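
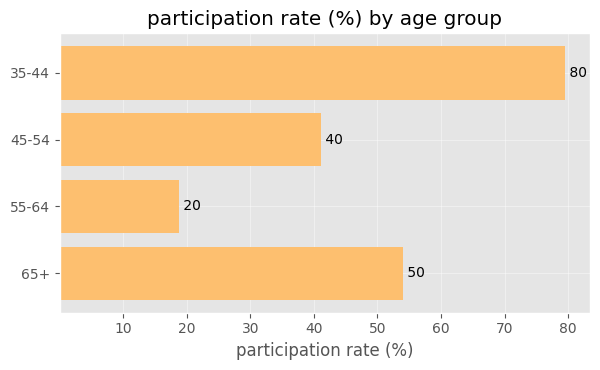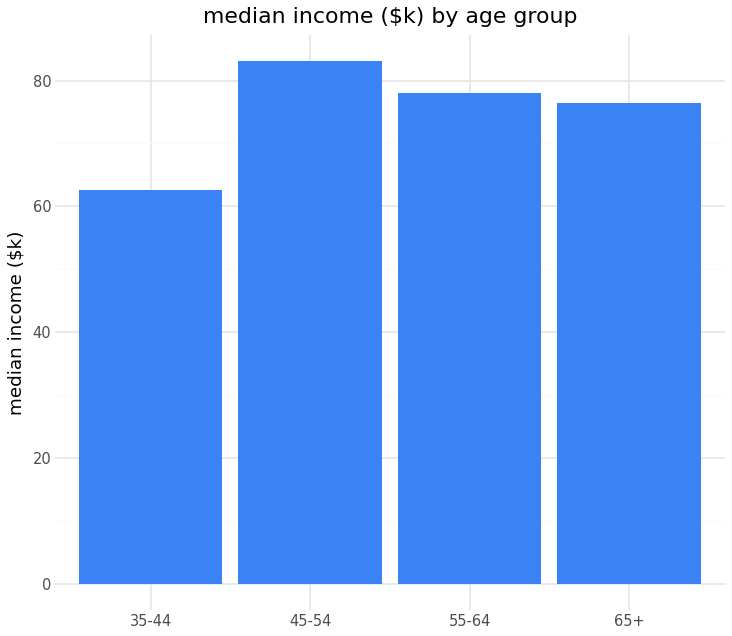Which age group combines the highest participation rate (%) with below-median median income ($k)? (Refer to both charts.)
35-44

Chart 2 median median income ($k) ≈ 80; below-median age groups: 35-44, 65+. Among those, 35-44 has the highest participation rate (%) (≈ 80).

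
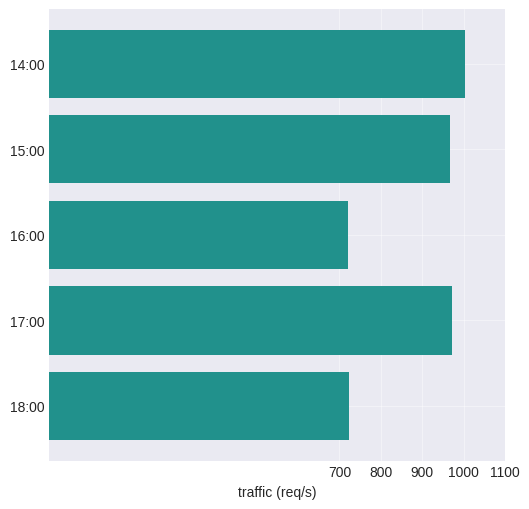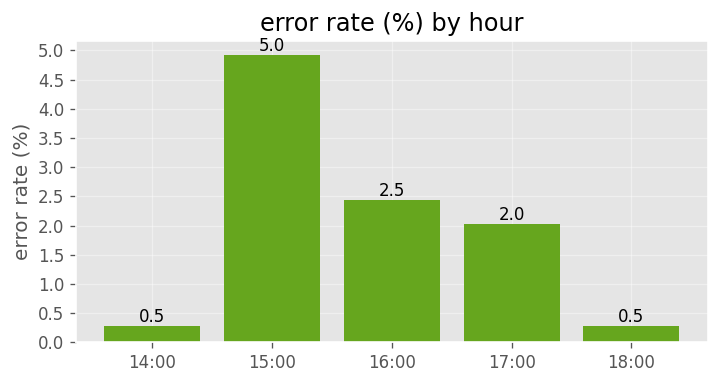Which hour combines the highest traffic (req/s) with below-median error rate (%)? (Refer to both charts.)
Chart 2 median error rate (%) ≈ 2; below-median hours: 14:00, 18:00. Among those, 14:00 has the highest traffic (req/s) (≈ 1000).

14:00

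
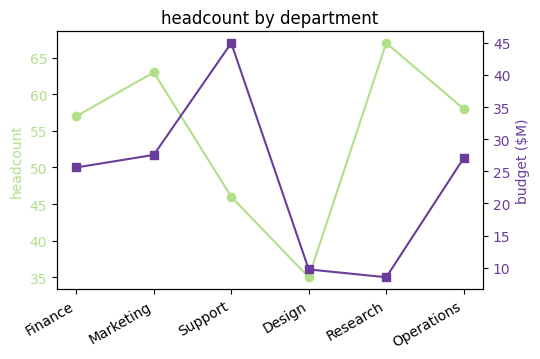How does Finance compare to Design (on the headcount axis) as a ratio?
≈ 1.57×

Finance ≈ 55, Design ≈ 35; 55/35 ≈ 1.57.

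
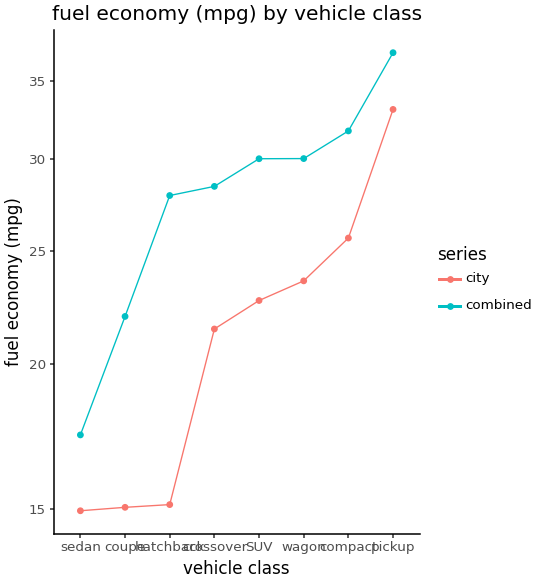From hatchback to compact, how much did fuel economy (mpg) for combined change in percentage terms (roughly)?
hatchback ≈ 28, compact ≈ 32; (32 − 28) / 28 ≈ +14.3%.

≈ +14.3%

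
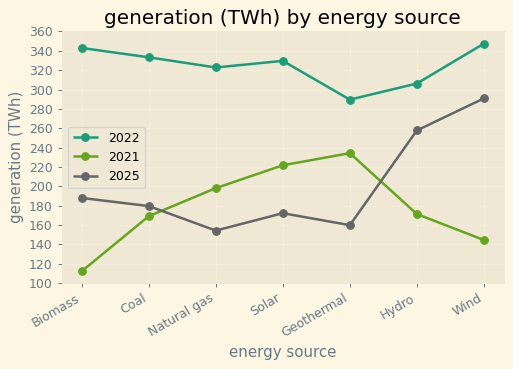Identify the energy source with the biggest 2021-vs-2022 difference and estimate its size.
Biomass, ≈ 220 TWh

Biomass: 2021 ≈ 120, 2022 ≈ 340 → gap ≈ 220. Next-largest (Wind) is only ≈ 200.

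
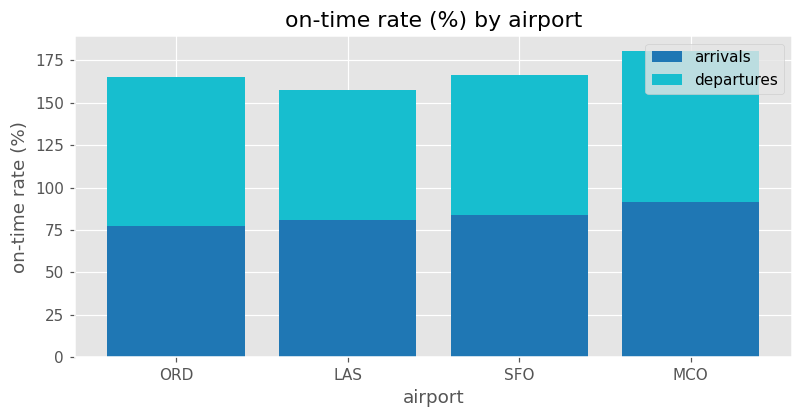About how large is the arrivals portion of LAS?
arrivals top ≈ 80, bottom ≈ 0; segment ≈ 80.

≈ 80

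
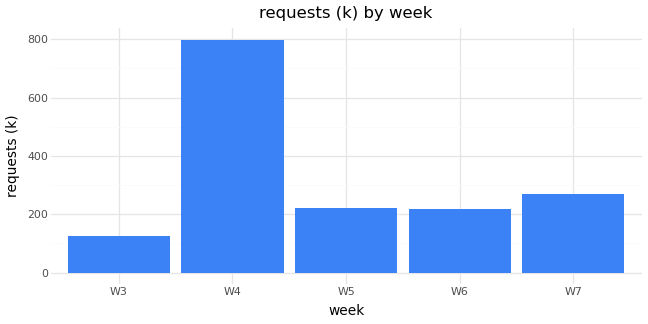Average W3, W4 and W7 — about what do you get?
(100 + 800 + 300) / 3 ≈ 400.

≈ 400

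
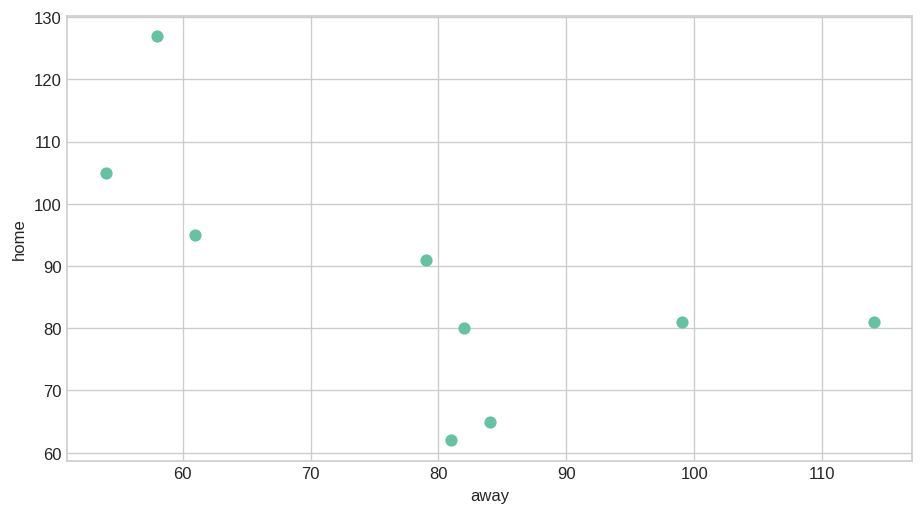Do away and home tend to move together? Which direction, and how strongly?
negative, moderate

Points are negatively correlated; moderate (|r| ≈ 0.6).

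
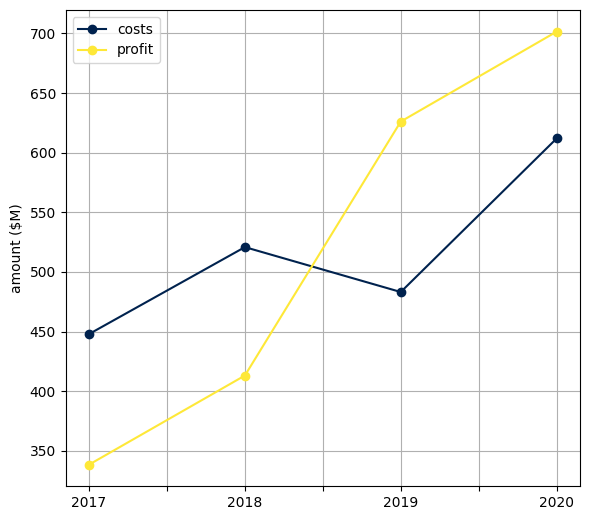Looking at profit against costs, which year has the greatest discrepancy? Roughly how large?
2019, ≈ 150 $M

2019: profit ≈ 650, costs ≈ 500 → gap ≈ 150. Next-largest (2017) is only ≈ 100.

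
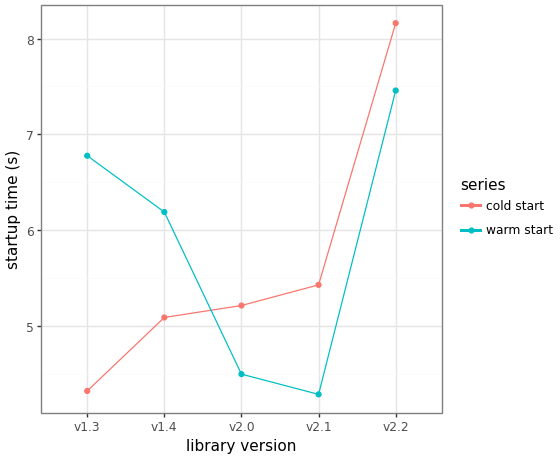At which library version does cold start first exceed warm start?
v2.0

v1.4: cold start ≈ 5.0 vs warm start ≈ 6.0 (not yet); v2.0: cold start ≈ 5.0 vs warm start ≈ 4.5 (first crossover).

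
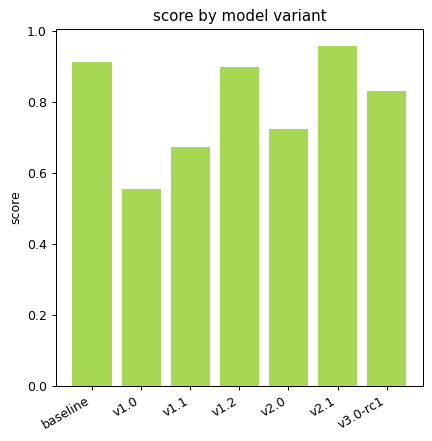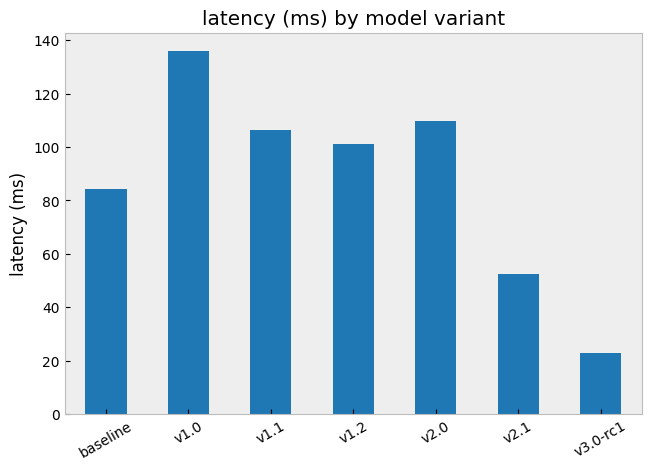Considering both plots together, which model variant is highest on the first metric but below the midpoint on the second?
Chart 2 median latency (ms) ≈ 100; below-median model variants: baseline, v2.1, v3.0-rc1. Among those, v2.1 has the highest score (≈ 1).

v2.1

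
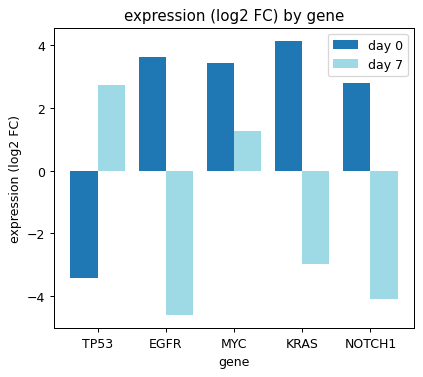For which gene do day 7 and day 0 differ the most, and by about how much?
EGFR, ≈ 9 log2 FC

EGFR: day 7 ≈ -5, day 0 ≈ 4 → gap ≈ 9. Next-largest (KRAS) is only ≈ 7.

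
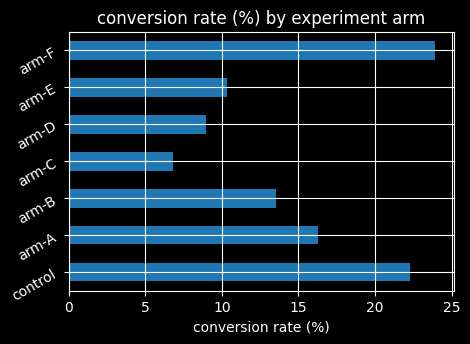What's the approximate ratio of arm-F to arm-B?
arm-F ≈ 24, arm-B ≈ 14; 24/14 ≈ 1.71.

≈ 1.71×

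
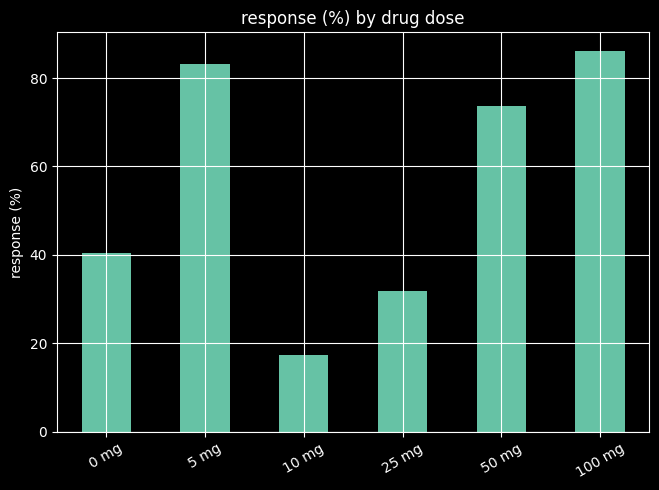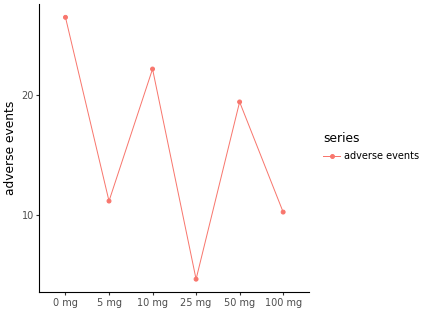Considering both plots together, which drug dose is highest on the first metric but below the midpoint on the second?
Chart 2 median adverse events ≈ 15; below-median drug doses: 5 mg, 25 mg, 100 mg. Among those, 100 mg has the highest response (%) (≈ 90).

100 mg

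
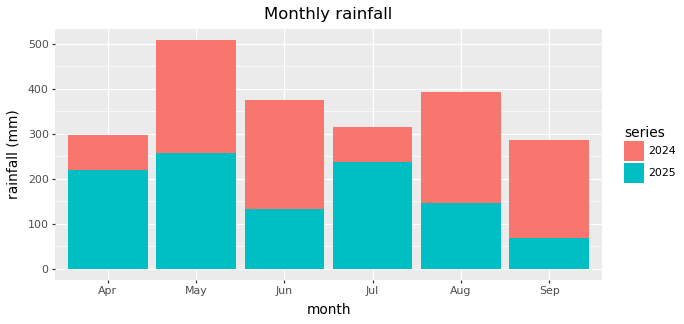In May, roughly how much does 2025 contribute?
≈ 250

2025 top ≈ 250, bottom ≈ 0; segment ≈ 250.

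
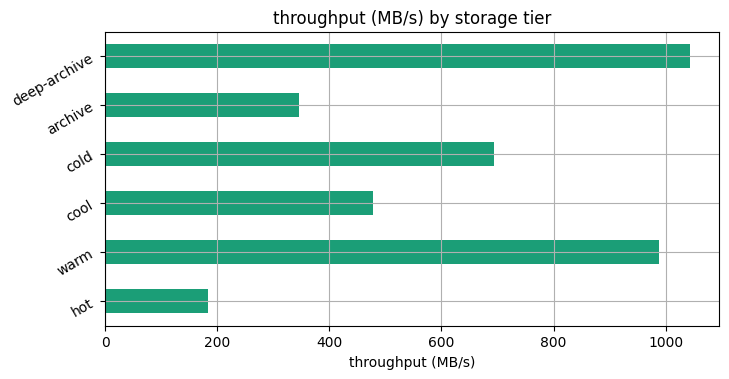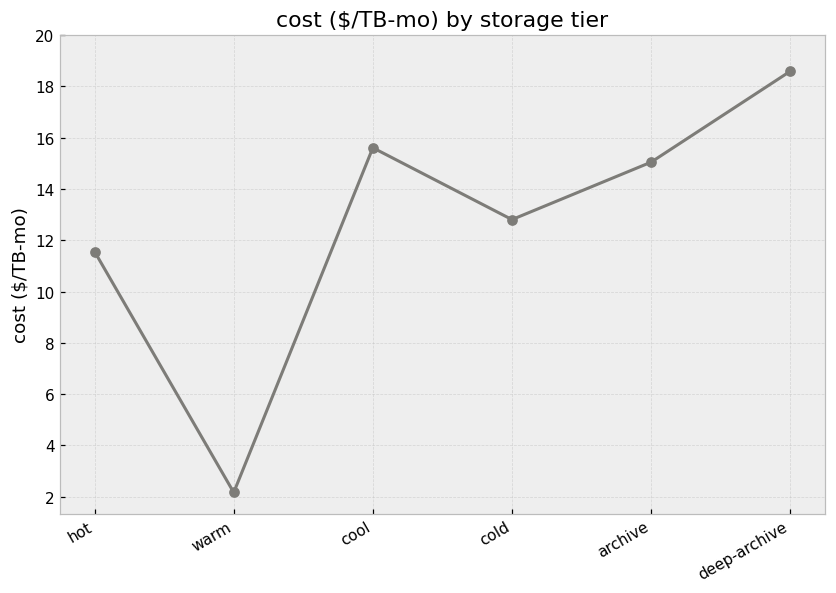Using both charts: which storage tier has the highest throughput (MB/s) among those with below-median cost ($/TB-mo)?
warm

Chart 2 median cost ($/TB-mo) ≈ 14; below-median storage tiers: hot, warm, cold. Among those, warm has the highest throughput (MB/s) (≈ 1000).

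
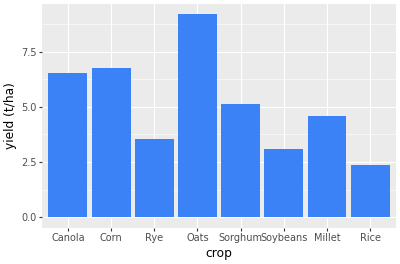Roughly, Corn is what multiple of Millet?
Corn ≈ 7, Millet ≈ 5; 7/5 ≈ 1.4.

≈ 1.4×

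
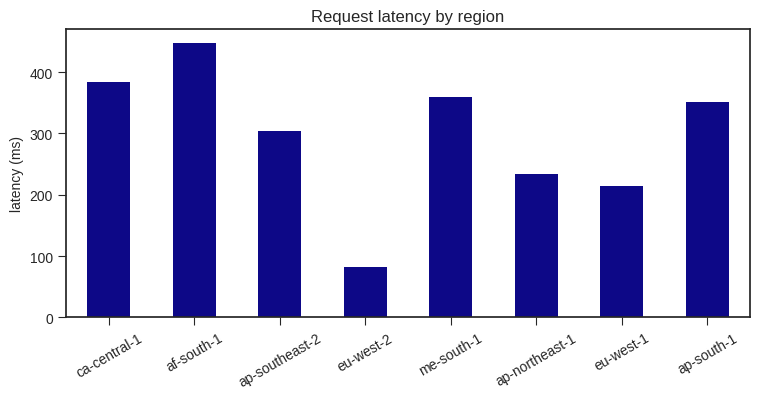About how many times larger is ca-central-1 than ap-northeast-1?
ca-central-1 ≈ 400, ap-northeast-1 ≈ 250; 400/250 ≈ 1.6.

≈ 1.6×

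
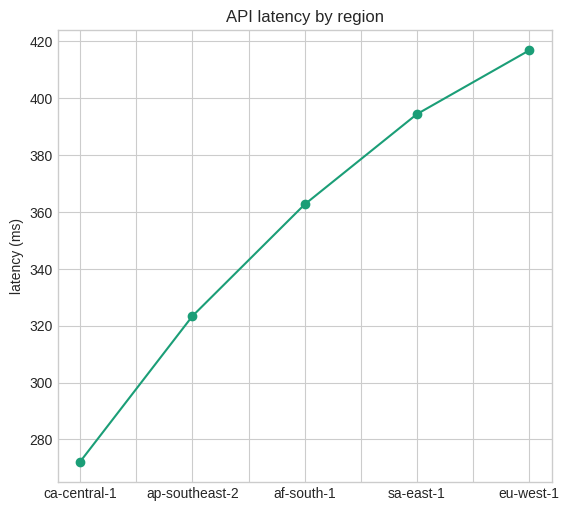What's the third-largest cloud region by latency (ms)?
af-south-1

Top 4: eu-west-1 ≈ 420, sa-east-1 ≈ 400, af-south-1 ≈ 360, ap-southeast-2 ≈ 320.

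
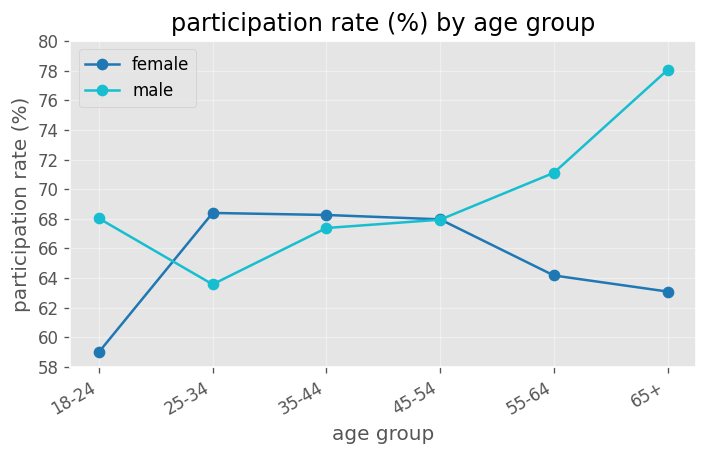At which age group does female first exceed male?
25-34

18-24: female ≈ 60 vs male ≈ 68 (not yet); 25-34: female ≈ 68 vs male ≈ 64 (first crossover).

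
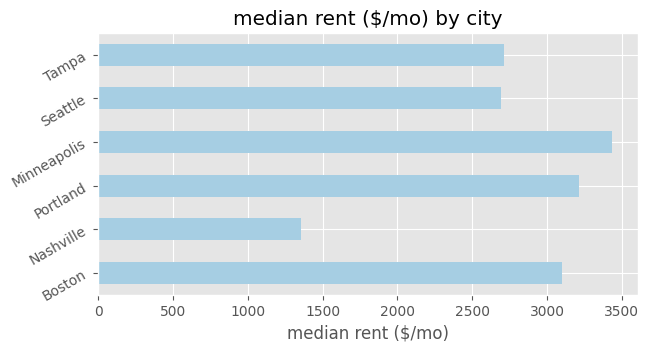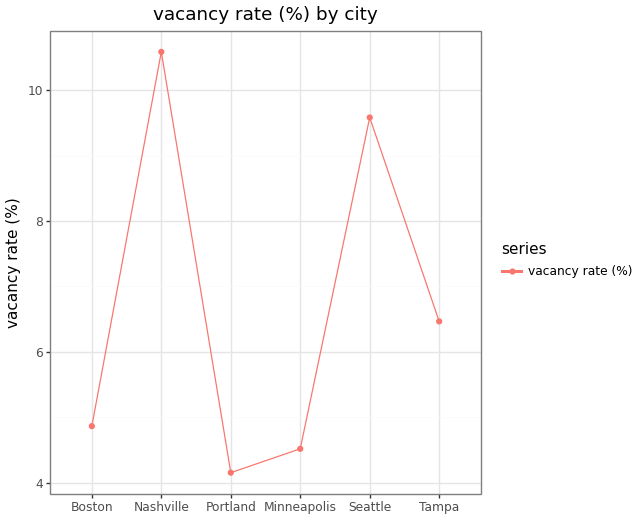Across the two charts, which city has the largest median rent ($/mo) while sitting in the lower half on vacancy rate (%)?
Chart 2 median vacancy rate (%) ≈ 6; below-median cities: Boston, Portland, Minneapolis. Among those, Minneapolis has the highest median rent ($/mo) (≈ 3500).

Minneapolis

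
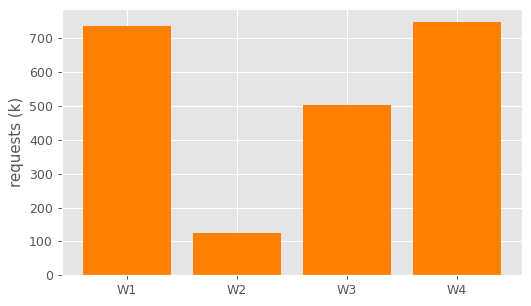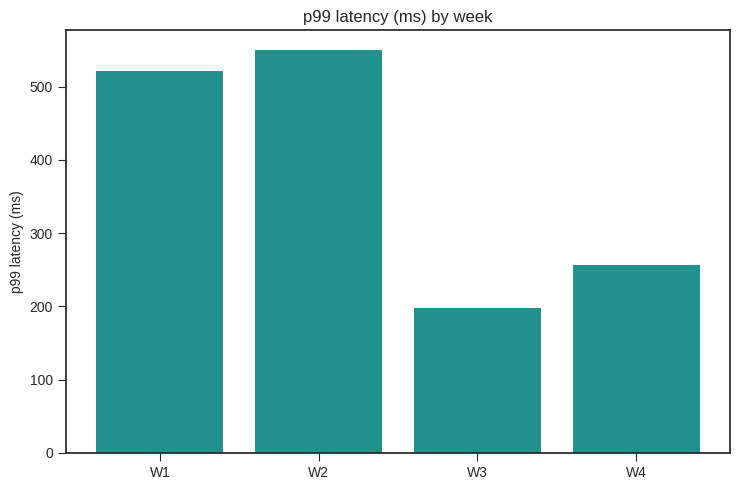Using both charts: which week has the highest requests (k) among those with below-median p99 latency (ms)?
Chart 2 median p99 latency (ms) ≈ 400; below-median weeks: W3, W4. Among those, W4 has the highest requests (k) (≈ 700).

W4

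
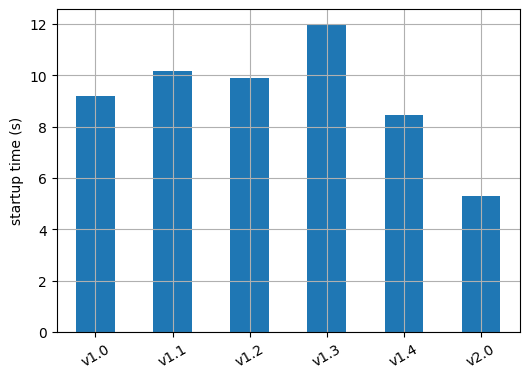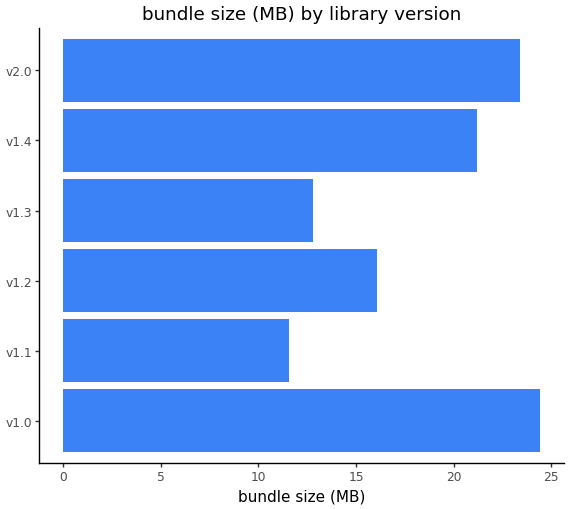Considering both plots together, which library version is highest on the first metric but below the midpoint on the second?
v1.3

Chart 2 median bundle size (MB) ≈ 20; below-median library versions: v1.1, v1.2, v1.3. Among those, v1.3 has the highest startup time (s) (≈ 12).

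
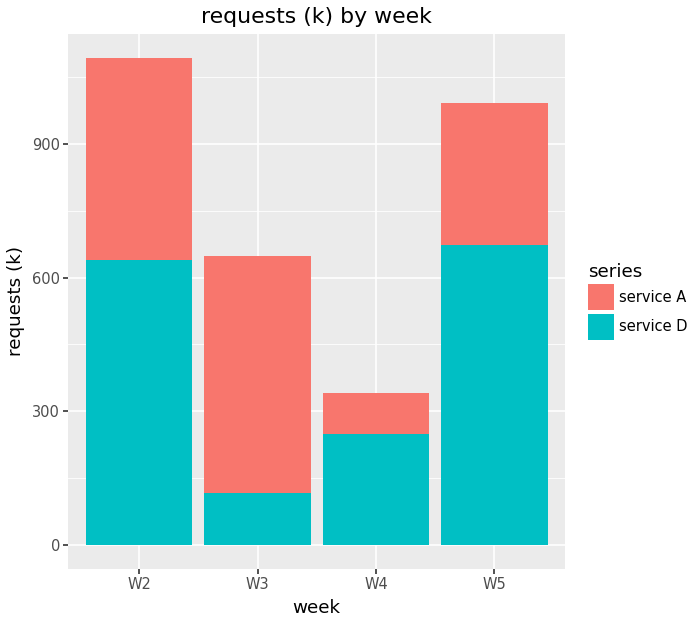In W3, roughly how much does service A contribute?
≈ 500

service A top ≈ 600, bottom ≈ 100; segment ≈ 500.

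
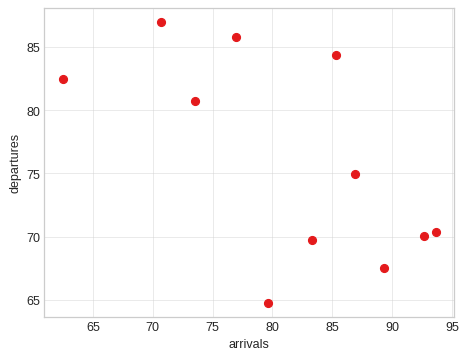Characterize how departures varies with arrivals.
negative, moderate

Points are negatively correlated; moderate (|r| ≈ 0.6).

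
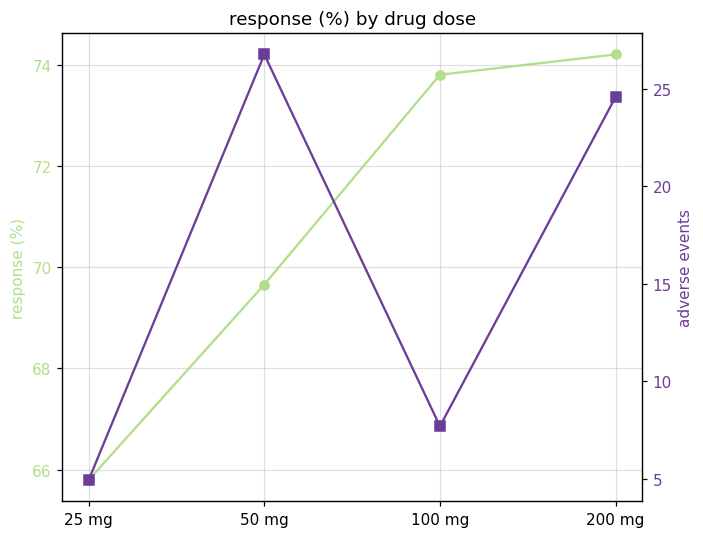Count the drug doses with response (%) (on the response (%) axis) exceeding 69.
Above 69: 50 mg, 100 mg, 200 mg.

3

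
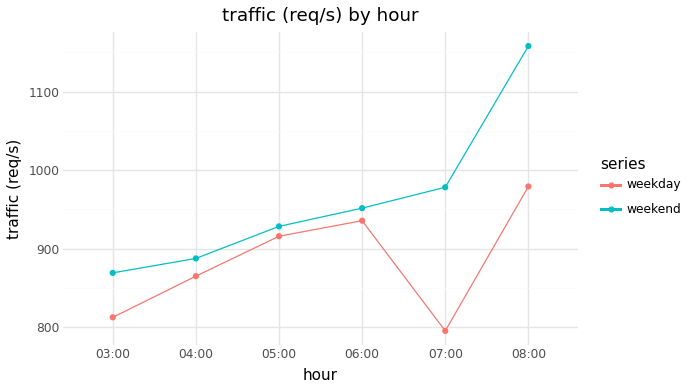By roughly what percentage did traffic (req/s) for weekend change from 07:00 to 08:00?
07:00 ≈ 1000, 08:00 ≈ 1150; (1150 − 1000) / 1000 ≈ +15%.

≈ +15%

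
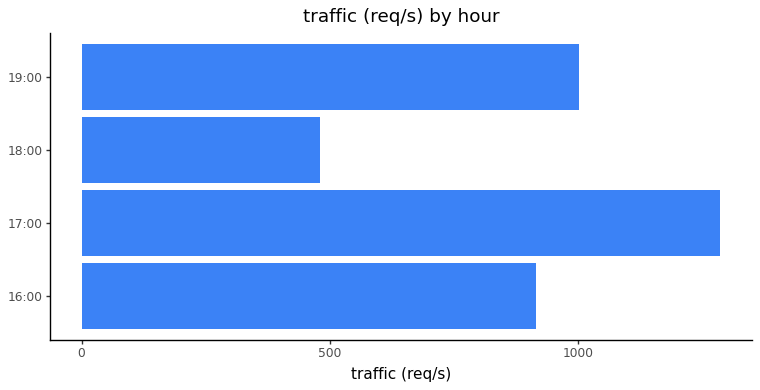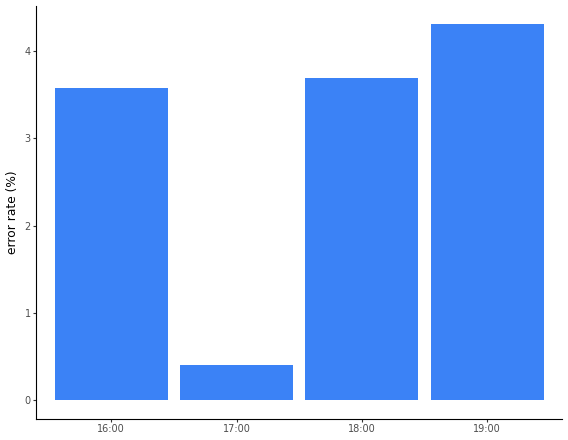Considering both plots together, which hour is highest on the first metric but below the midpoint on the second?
Chart 2 median error rate (%) ≈ 3.5; below-median hours: 16:00, 17:00. Among those, 17:00 has the highest traffic (req/s) (≈ 1200).

17:00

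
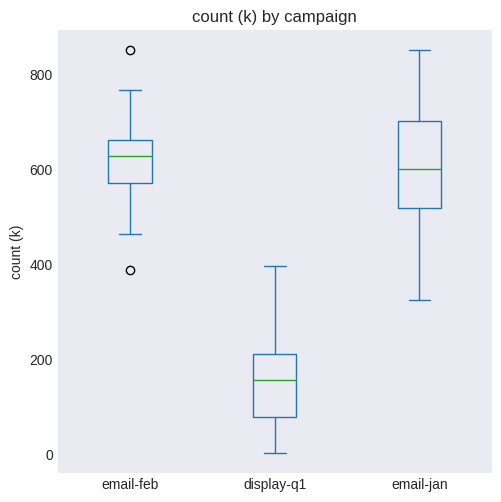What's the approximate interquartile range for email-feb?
≈ 100

Q3 ≈ 650, Q1 ≈ 550; IQR ≈ 100.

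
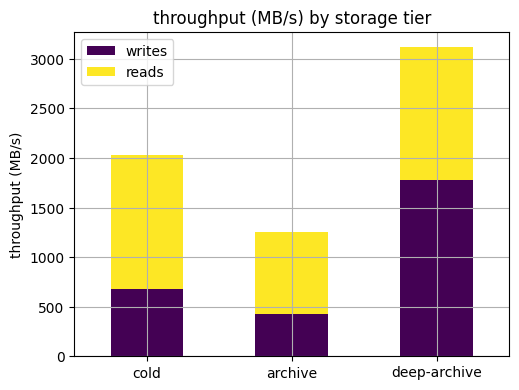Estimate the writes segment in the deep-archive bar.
≈ 2000

writes top ≈ 2000, bottom ≈ 0; segment ≈ 2000.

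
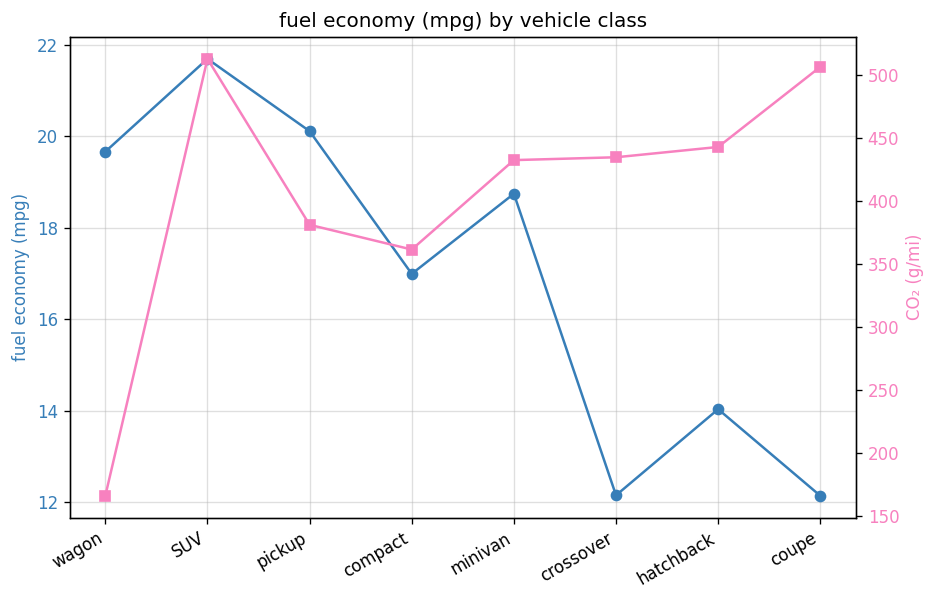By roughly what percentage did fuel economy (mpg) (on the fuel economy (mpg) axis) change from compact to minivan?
≈ +11.8%

compact ≈ 17, minivan ≈ 19; (19 − 17) / 17 ≈ +11.8%.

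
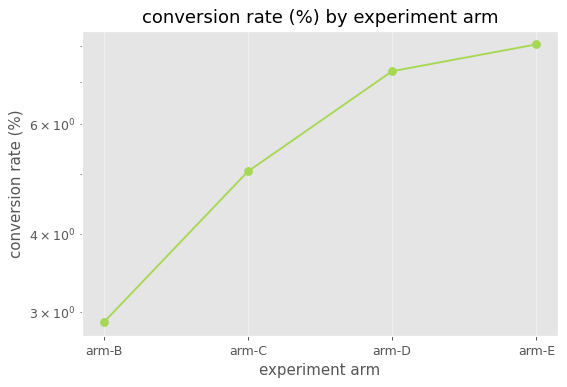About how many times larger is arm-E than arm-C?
≈ 1.6×

arm-E ≈ 8.0, arm-C ≈ 5.0; 8.0/5.0 ≈ 1.6.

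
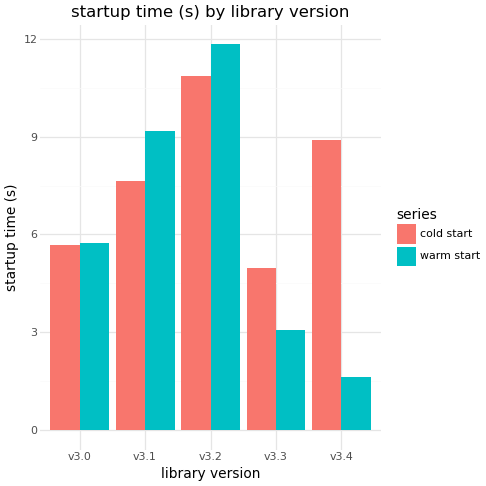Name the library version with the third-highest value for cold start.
v3.1

Top 4 for cold start: v3.2 ≈ 11, v3.4 ≈ 9, v3.1 ≈ 8, v3.0 ≈ 6.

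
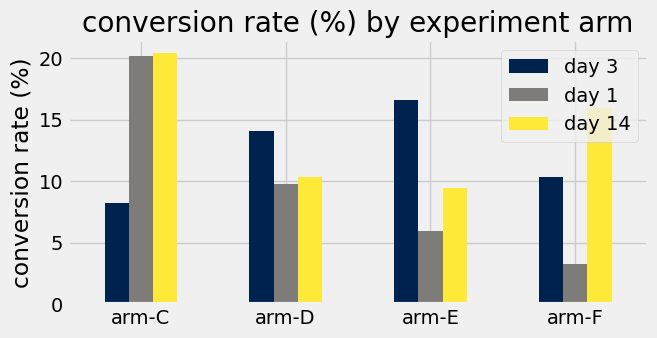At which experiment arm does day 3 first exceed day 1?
arm-D

arm-C: day 3 ≈ 8 vs day 1 ≈ 20 (not yet); arm-D: day 3 ≈ 14 vs day 1 ≈ 10 (first crossover).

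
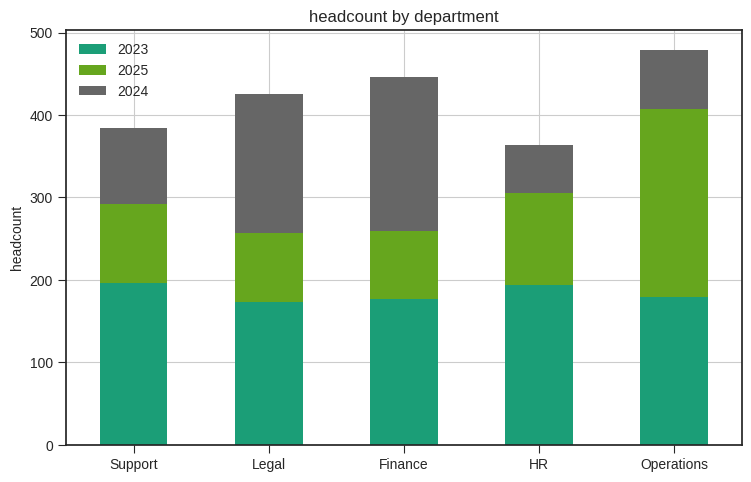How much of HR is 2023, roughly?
2023 top ≈ 200, bottom ≈ 0; segment ≈ 200.

≈ 200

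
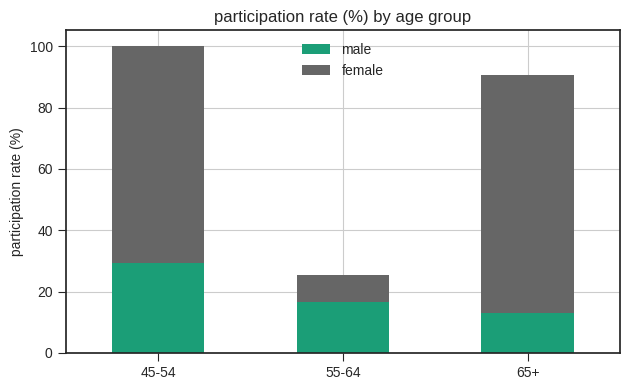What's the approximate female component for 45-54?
female top ≈ 100, bottom ≈ 30; segment ≈ 70.

≈ 70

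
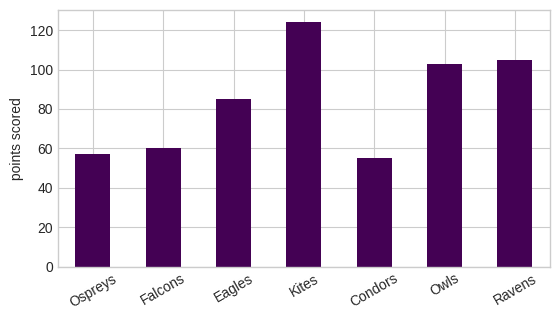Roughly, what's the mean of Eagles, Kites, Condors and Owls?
(80 + 120 + 60 + 100) / 4 ≈ 90.

≈ 90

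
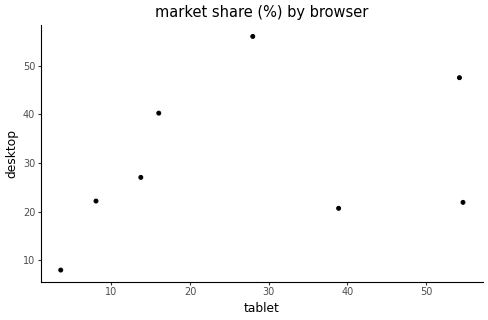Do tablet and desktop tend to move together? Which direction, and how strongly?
Points are positively correlated; weak (|r| ≈ 0.3).

positive, weak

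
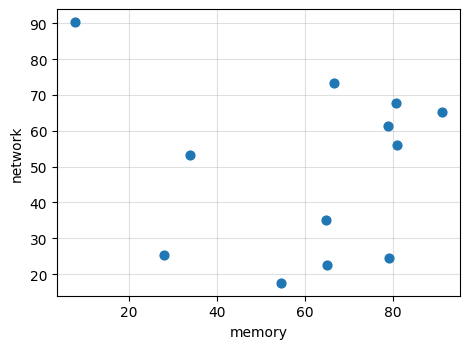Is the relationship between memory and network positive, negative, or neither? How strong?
Points are roughly uncorrelated; weak (|r| ≈ 0.1).

no clear correlation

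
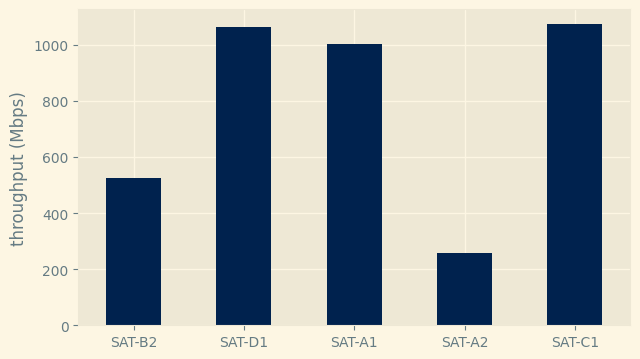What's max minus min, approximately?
Max SAT-C1 ≈ 1100, min SAT-A2 ≈ 300; range ≈ 800.

≈ 800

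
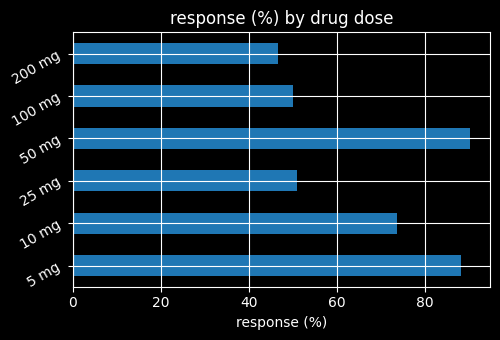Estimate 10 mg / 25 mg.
≈ 1.4×

10 mg ≈ 70, 25 mg ≈ 50; 70/50 ≈ 1.4.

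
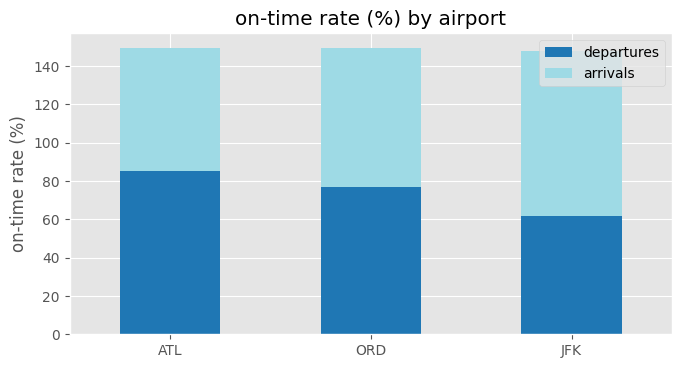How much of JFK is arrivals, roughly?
≈ 80

arrivals top ≈ 140, bottom ≈ 60; segment ≈ 80.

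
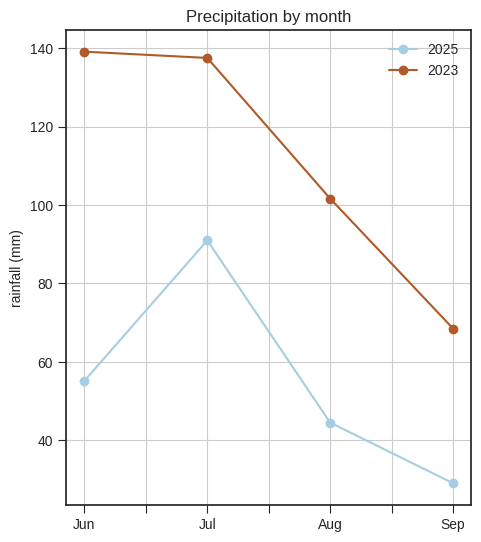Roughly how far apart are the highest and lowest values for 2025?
≈ 60

Max Jul ≈ 90, min Sep ≈ 30; range ≈ 60.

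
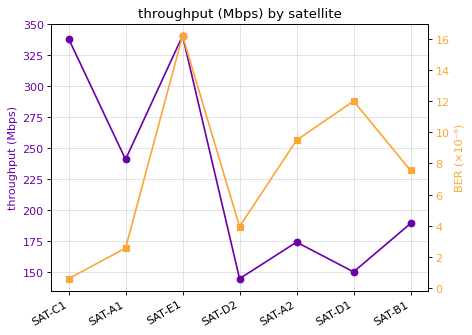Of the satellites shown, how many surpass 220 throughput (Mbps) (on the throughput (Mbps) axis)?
Above 220: SAT-C1, SAT-A1, SAT-E1.

3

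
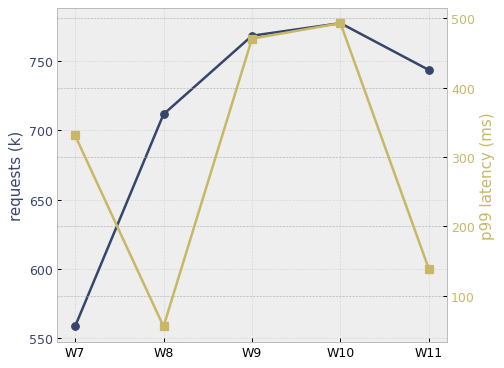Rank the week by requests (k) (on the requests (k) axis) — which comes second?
W9

Top 3 (on the requests (k) axis): W10 ≈ 780, W9 ≈ 760, W11 ≈ 740.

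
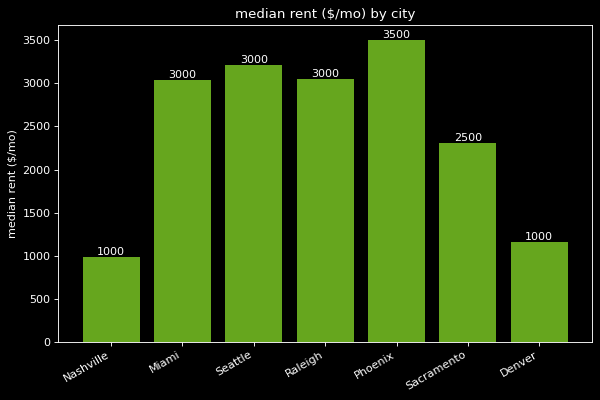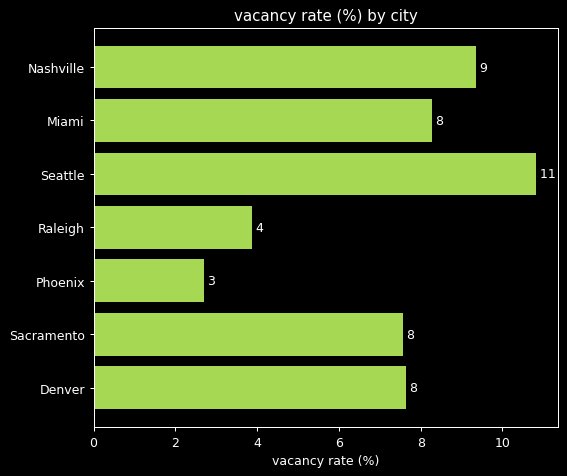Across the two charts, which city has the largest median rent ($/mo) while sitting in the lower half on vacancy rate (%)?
Phoenix

Chart 2 median vacancy rate (%) ≈ 8; below-median cities: Raleigh, Phoenix, Sacramento. Among those, Phoenix has the highest median rent ($/mo) (≈ 3500).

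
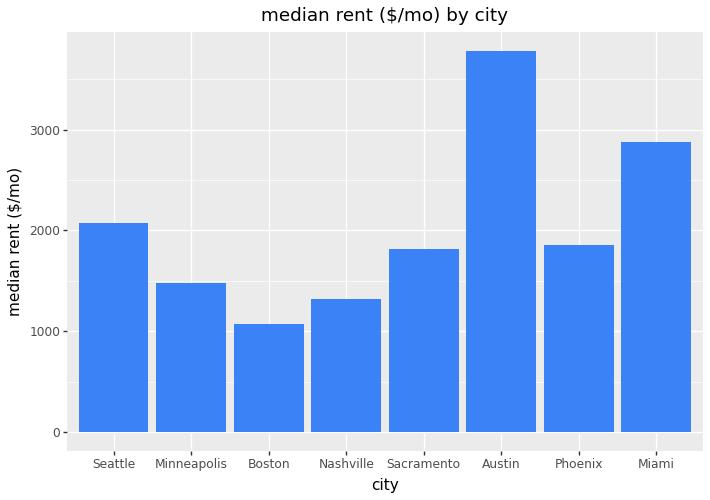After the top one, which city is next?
Miami

Top 3: Austin ≈ 4000, Miami ≈ 3000, Seattle ≈ 2000.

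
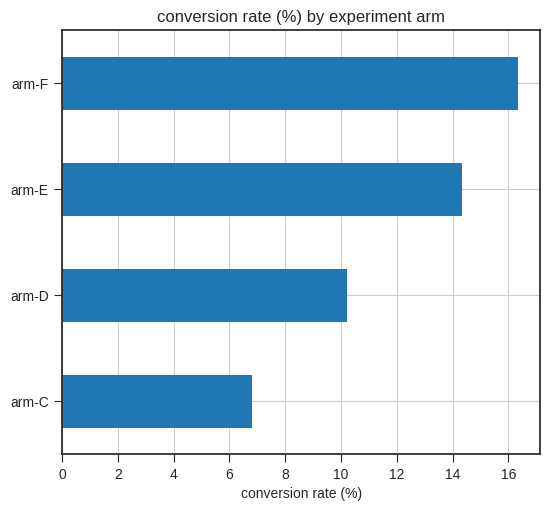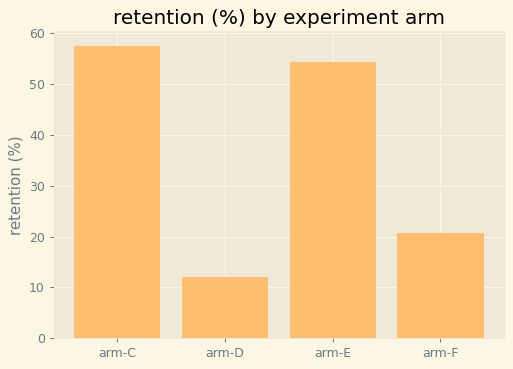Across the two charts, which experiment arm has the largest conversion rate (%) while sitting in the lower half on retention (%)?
arm-F

Chart 2 median retention (%) ≈ 40; below-median experiment arms: arm-D, arm-F. Among those, arm-F has the highest conversion rate (%) (≈ 16).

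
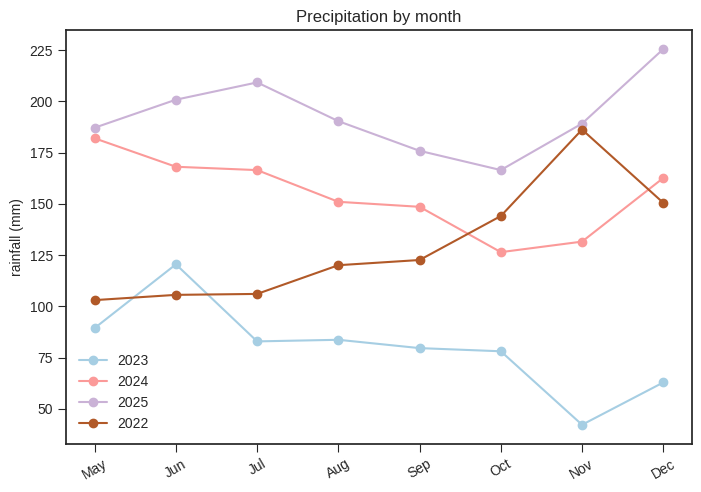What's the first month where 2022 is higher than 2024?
Sep: 2022 ≈ 120 vs 2024 ≈ 140 (not yet); Oct: 2022 ≈ 140 vs 2024 ≈ 120 (first crossover).

Oct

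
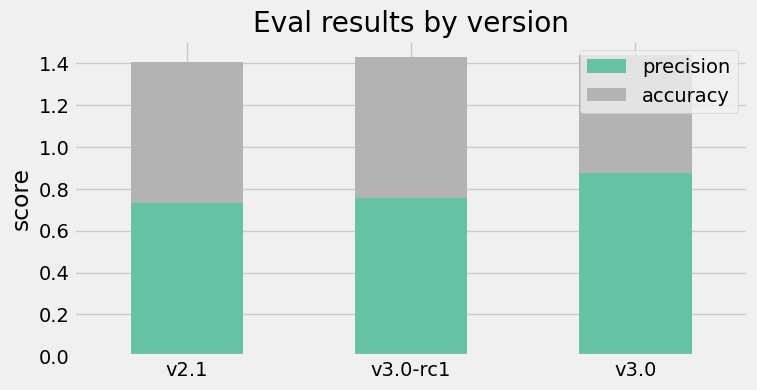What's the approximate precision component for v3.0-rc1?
precision top ≈ 0.8, bottom ≈ 0.0; segment ≈ 0.8.

≈ 0.8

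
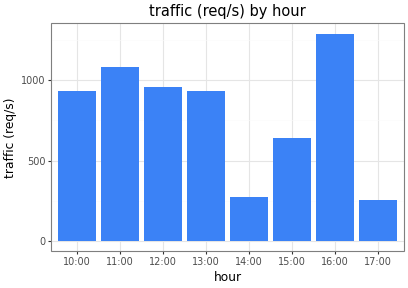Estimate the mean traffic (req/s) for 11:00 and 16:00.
≈ 1100

(1000 + 1200) / 2 ≈ 1100.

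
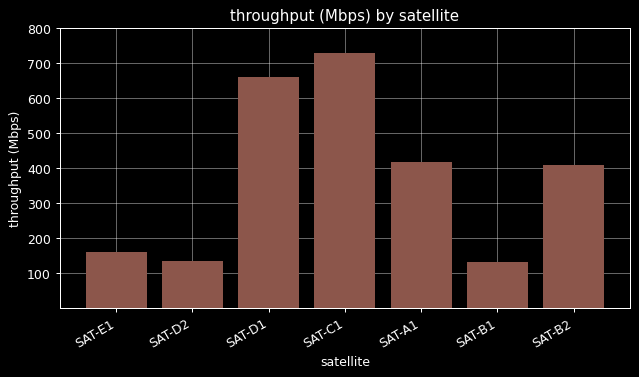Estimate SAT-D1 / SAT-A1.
≈ 1.75×

SAT-D1 ≈ 700, SAT-A1 ≈ 400; 700/400 ≈ 1.75.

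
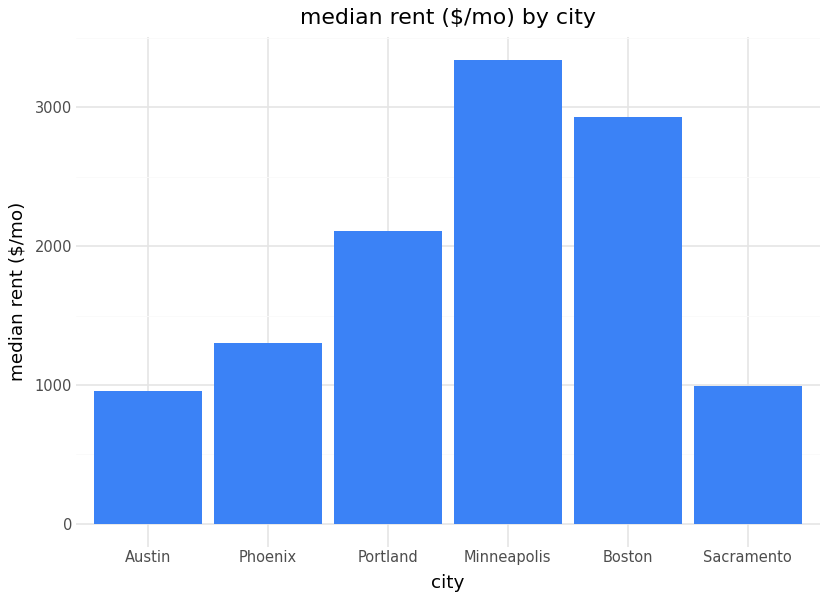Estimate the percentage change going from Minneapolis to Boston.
≈ -14.3%

Minneapolis ≈ 3500, Boston ≈ 3000; (3000 − 3500) / 3500 ≈ -14.3%.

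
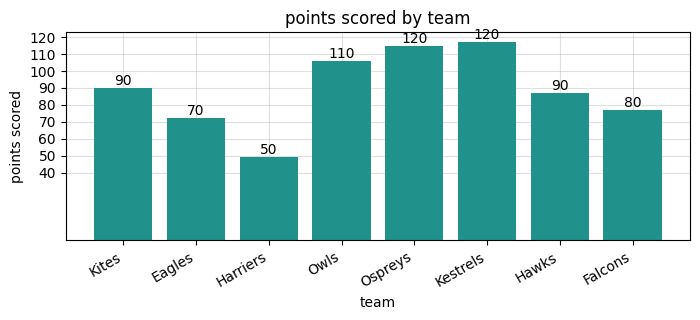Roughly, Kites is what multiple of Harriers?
Kites ≈ 90, Harriers ≈ 50; 90/50 ≈ 1.8.

≈ 1.8×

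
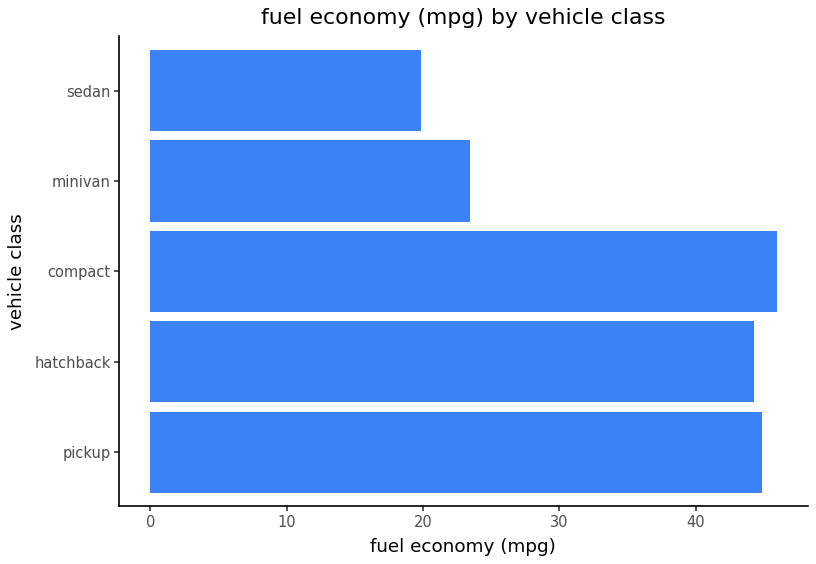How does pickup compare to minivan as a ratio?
pickup ≈ 45, minivan ≈ 25; 45/25 ≈ 1.8.

≈ 1.8×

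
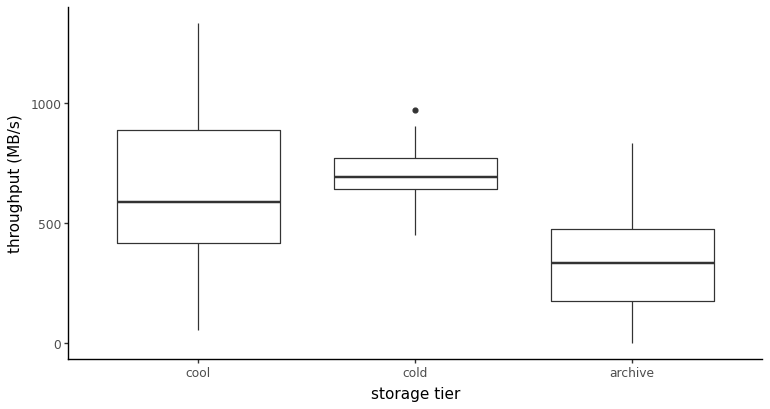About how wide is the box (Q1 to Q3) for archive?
≈ 300

Q3 ≈ 500, Q1 ≈ 200; IQR ≈ 300.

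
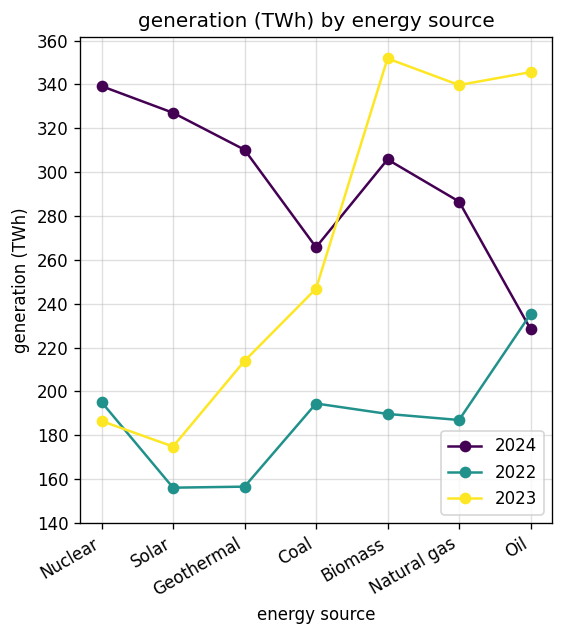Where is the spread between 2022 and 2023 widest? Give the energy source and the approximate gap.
Biomass, ≈ 180 TWh

Biomass: 2022 ≈ 180, 2023 ≈ 360 → gap ≈ 180. Next-largest (Natural gas) is only ≈ 160.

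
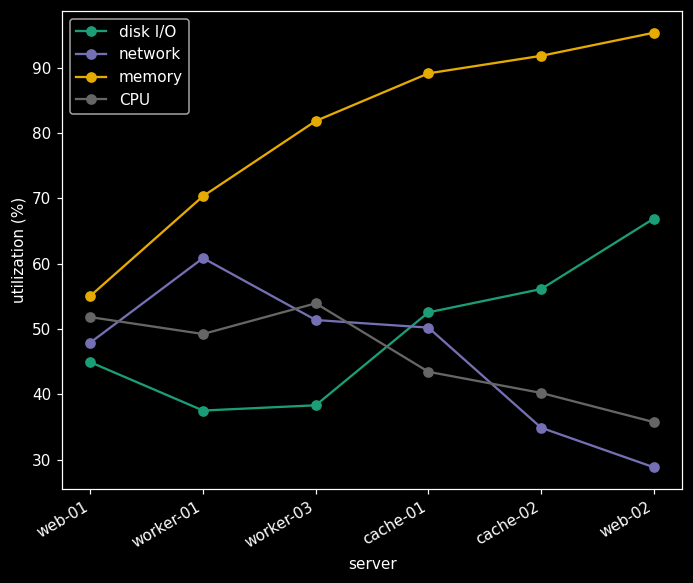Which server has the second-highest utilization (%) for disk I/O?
cache-02

Top 3 for disk I/O: web-02 ≈ 70, cache-02 ≈ 60, cache-01 ≈ 50.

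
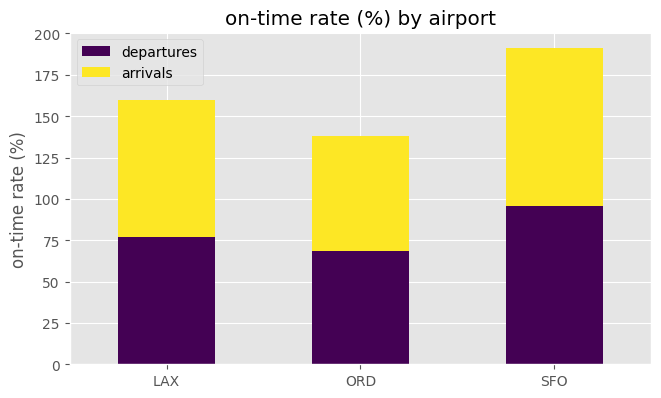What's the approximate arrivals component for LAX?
arrivals top ≈ 160, bottom ≈ 80; segment ≈ 80.

≈ 80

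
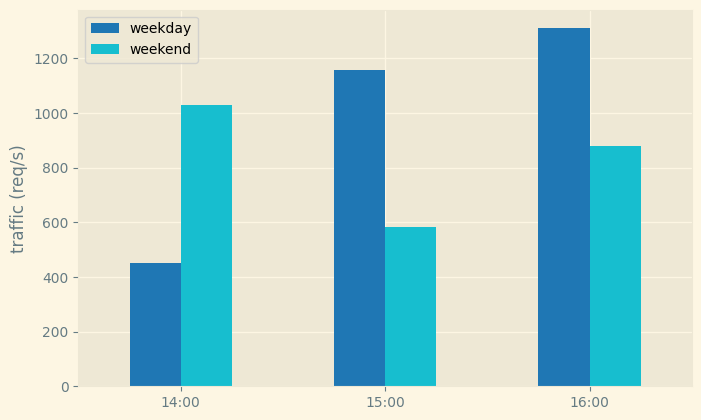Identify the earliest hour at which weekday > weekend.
15:00

14:00: weekday ≈ 400 vs weekend ≈ 1000 (not yet); 15:00: weekday ≈ 1200 vs weekend ≈ 600 (first crossover).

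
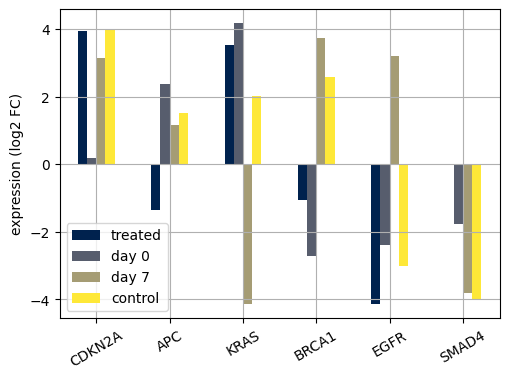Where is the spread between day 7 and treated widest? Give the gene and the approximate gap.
KRAS, ≈ 8 log2 FC

KRAS: day 7 ≈ -4, treated ≈ 4 → gap ≈ 8. Next-largest (EGFR) is only ≈ 7.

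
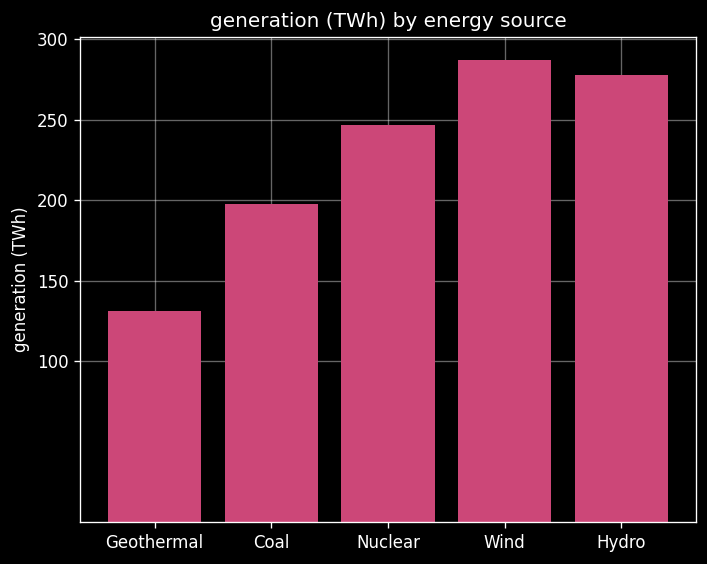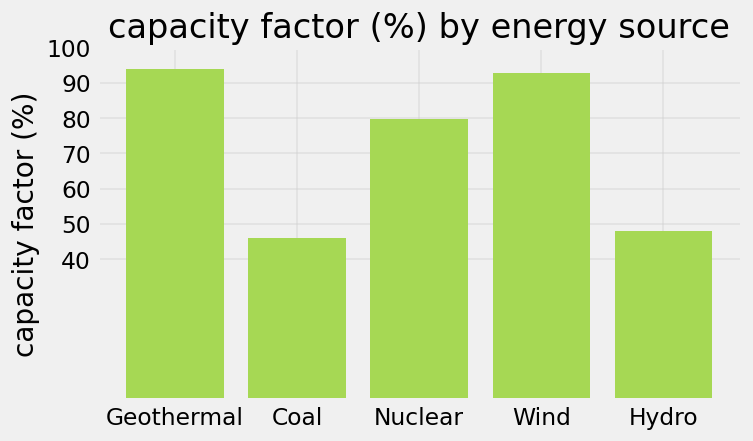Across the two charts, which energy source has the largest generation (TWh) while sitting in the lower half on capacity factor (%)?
Hydro

Chart 2 median capacity factor (%) ≈ 80; below-median energy sources: Coal, Hydro. Among those, Hydro has the highest generation (TWh) (≈ 300).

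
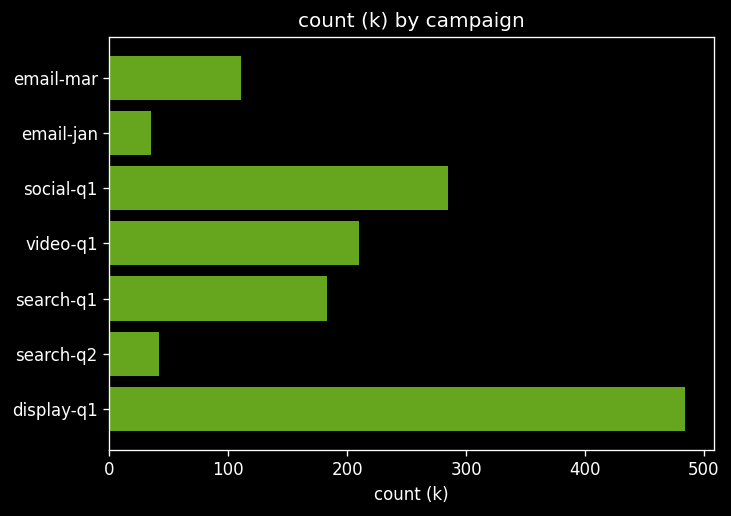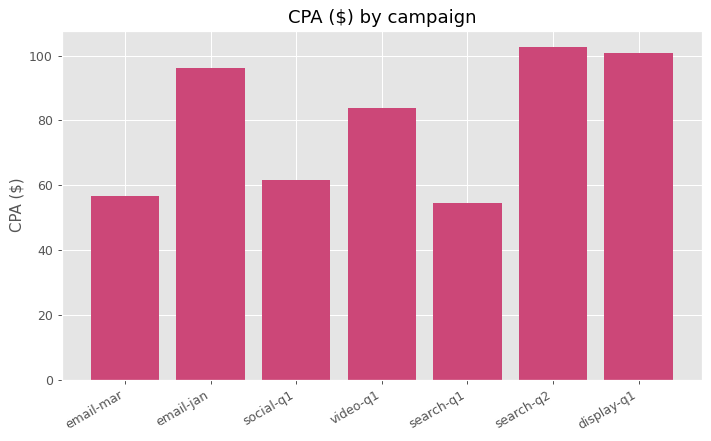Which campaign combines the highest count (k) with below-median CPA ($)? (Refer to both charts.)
social-q1

Chart 2 median CPA ($) ≈ 80; below-median campaigns: email-mar, social-q1, search-q1. Among those, social-q1 has the highest count (k) (≈ 300).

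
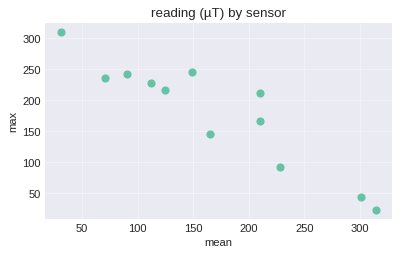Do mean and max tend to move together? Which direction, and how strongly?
negative, strong

Points are negatively correlated; strong (|r| ≈ 0.9).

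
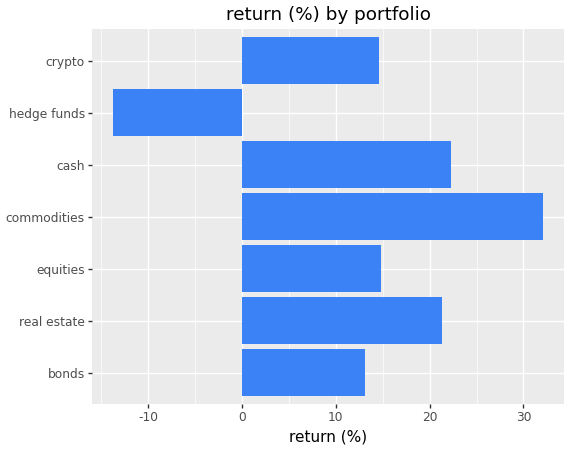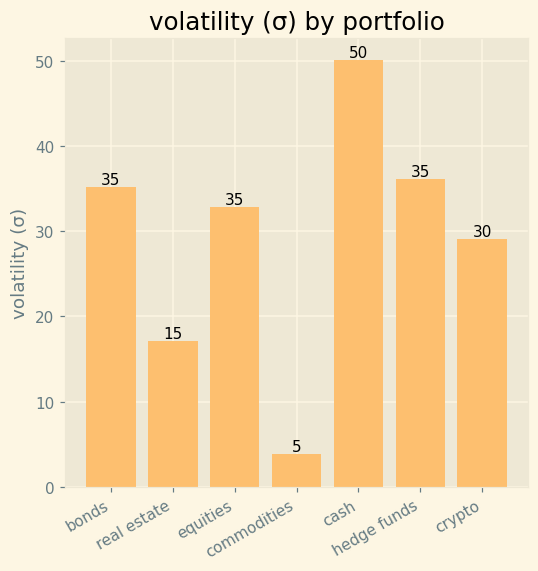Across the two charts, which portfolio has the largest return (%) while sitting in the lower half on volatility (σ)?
commodities

Chart 2 median volatility (σ) ≈ 35; below-median portfolios: real estate, commodities, crypto. Among those, commodities has the highest return (%) (≈ 30).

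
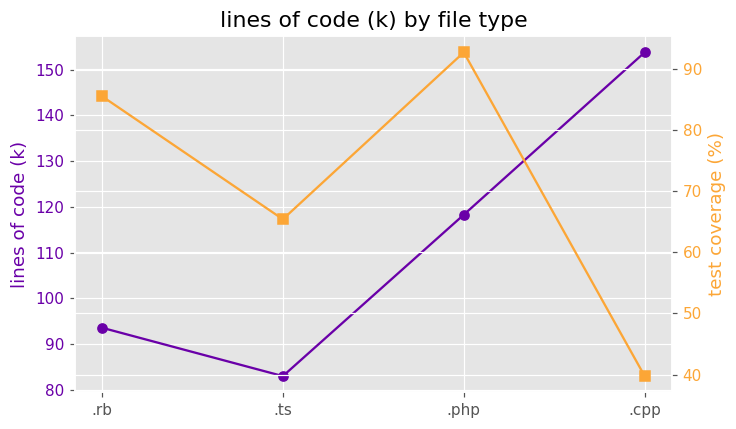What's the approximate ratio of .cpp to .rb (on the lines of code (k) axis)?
.cpp ≈ 150, .rb ≈ 90; 150/90 ≈ 1.67.

≈ 1.67×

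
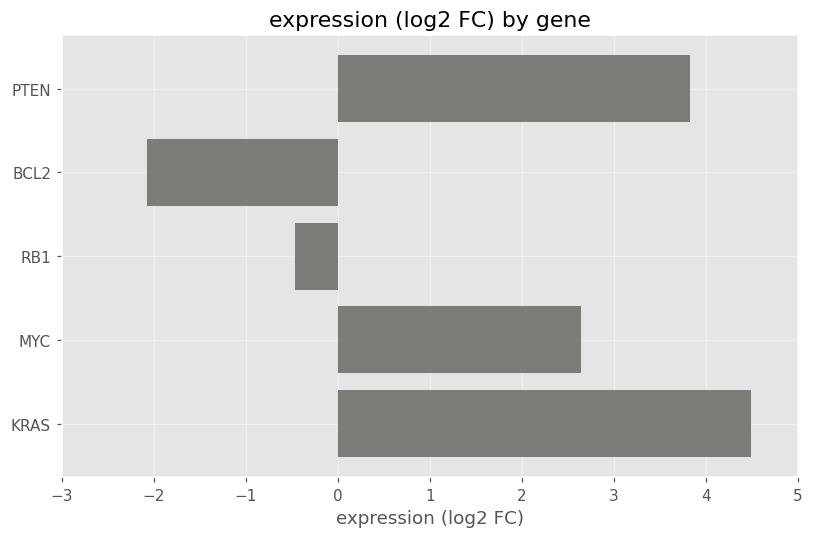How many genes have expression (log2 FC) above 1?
3

Above 1: PTEN, MYC, KRAS.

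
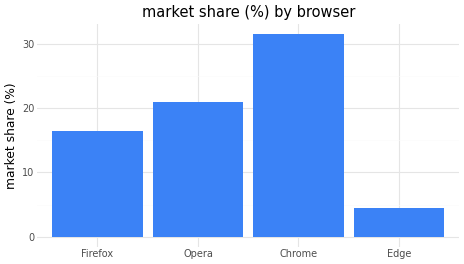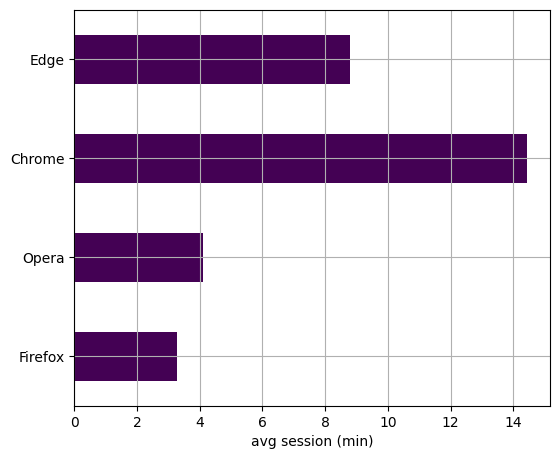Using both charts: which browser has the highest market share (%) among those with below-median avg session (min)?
Opera

Chart 2 median avg session (min) ≈ 6; below-median browsers: Firefox, Opera. Among those, Opera has the highest market share (%) (≈ 20).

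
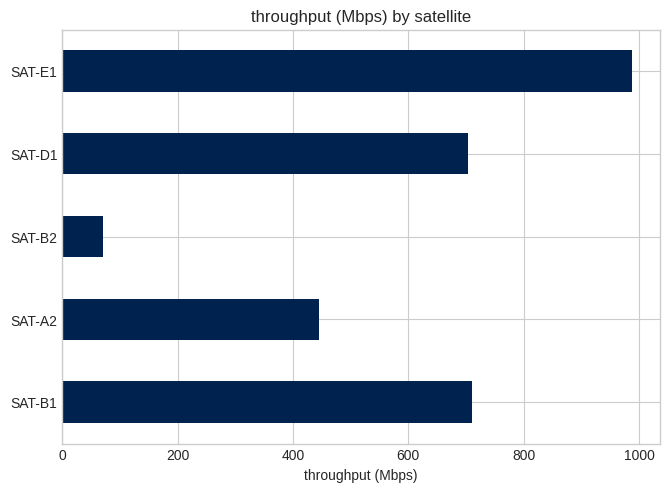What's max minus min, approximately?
≈ 900

Max SAT-E1 ≈ 1000, min SAT-B2 ≈ 100; range ≈ 900.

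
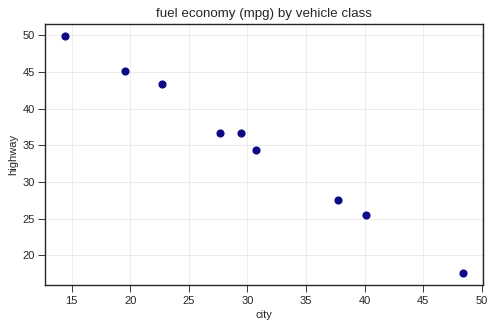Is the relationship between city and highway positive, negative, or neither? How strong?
negative, strong

Points are negatively correlated; strong (|r| ≈ 1.0).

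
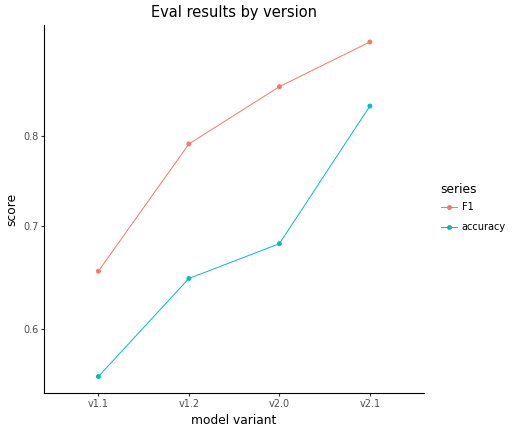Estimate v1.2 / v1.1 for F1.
v1.2 ≈ 0.80, v1.1 ≈ 0.65; 0.80/0.65 ≈ 1.23.

≈ 1.23×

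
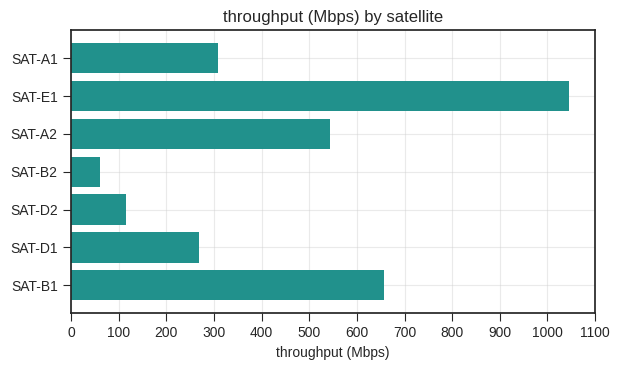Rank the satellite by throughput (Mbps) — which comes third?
Top 4: SAT-E1 ≈ 1000, SAT-B1 ≈ 700, SAT-A2 ≈ 500, SAT-A1 ≈ 300.

SAT-A2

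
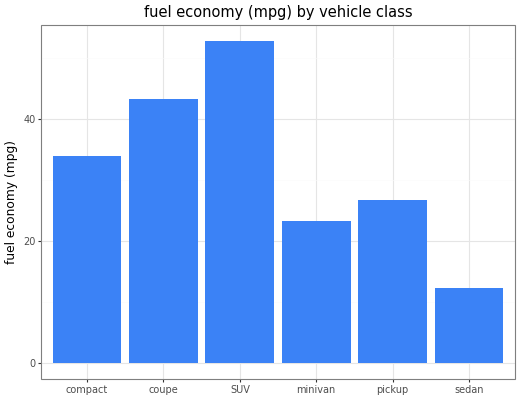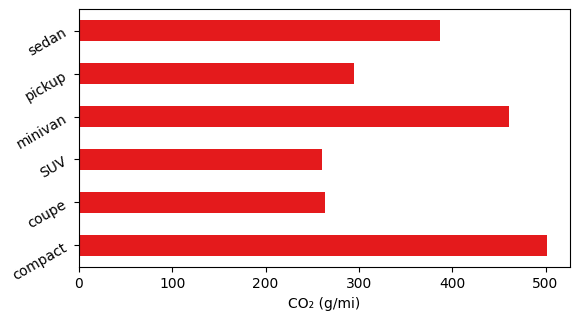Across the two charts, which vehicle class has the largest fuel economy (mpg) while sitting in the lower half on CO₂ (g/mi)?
Chart 2 median CO₂ (g/mi) ≈ 350; below-median vehicle classes: coupe, SUV, pickup. Among those, SUV has the highest fuel economy (mpg) (≈ 55).

SUV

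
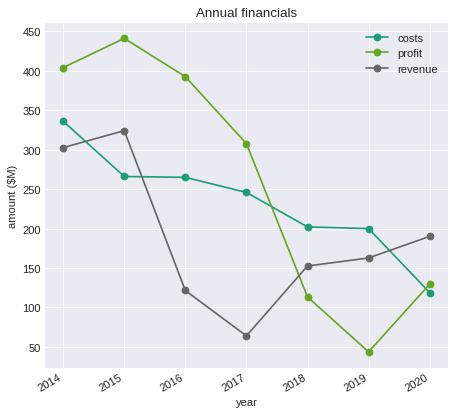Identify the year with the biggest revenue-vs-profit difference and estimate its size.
2016: revenue ≈ 100, profit ≈ 400 → gap ≈ 300. Next-largest (2017) is only ≈ 250.

2016, ≈ 300 $M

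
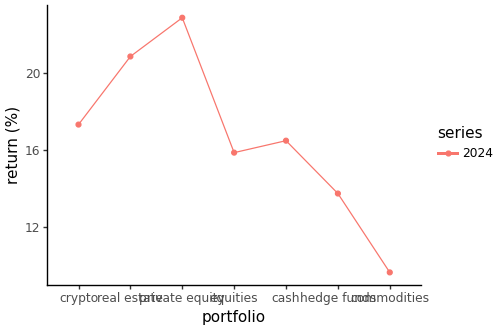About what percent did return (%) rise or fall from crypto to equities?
crypto ≈ 18, equities ≈ 16; (16 − 18) / 18 ≈ -11.1%.

≈ -11.1%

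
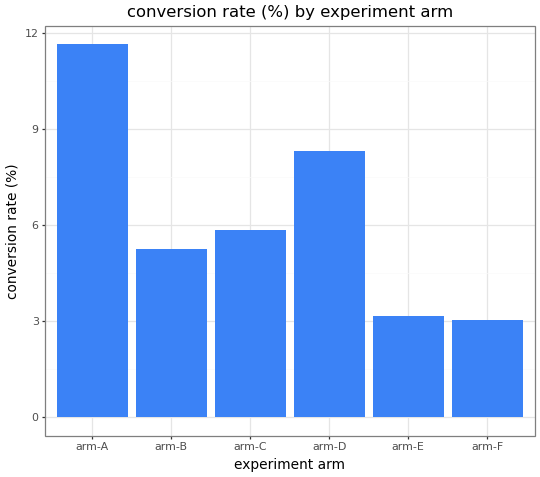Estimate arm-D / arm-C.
arm-D ≈ 8, arm-C ≈ 6; 8/6 ≈ 1.33.

≈ 1.33×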